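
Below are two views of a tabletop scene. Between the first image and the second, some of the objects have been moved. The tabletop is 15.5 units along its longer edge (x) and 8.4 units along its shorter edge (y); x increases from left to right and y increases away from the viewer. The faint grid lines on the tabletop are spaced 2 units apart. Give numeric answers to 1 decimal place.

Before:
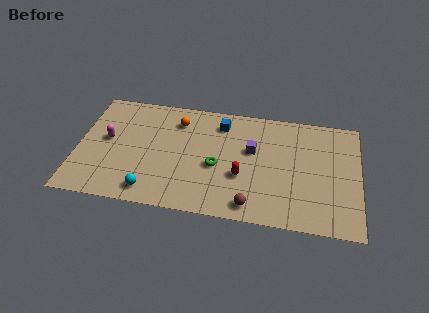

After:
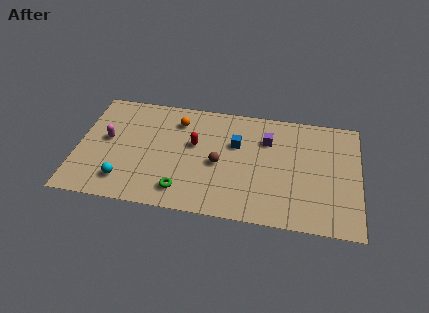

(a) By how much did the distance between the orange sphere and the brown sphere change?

-3.3

Before: roughly 7.0 units apart; after: 3.7. That's 3.3 units closer together.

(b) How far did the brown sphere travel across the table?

3.3

From (9.7, 1.1) to (7.8, 3.8), the brown sphere covered √(1.9² + 2.7²) ≈ 3.3 units.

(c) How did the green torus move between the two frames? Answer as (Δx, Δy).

(-1.8, -2.1)

The green torus started near (7.7, 3.6) and ended near (5.9, 1.5).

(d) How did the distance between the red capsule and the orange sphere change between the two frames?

-3.2

Before: roughly 5.1 units apart; after: 1.9. That's 3.2 units closer together.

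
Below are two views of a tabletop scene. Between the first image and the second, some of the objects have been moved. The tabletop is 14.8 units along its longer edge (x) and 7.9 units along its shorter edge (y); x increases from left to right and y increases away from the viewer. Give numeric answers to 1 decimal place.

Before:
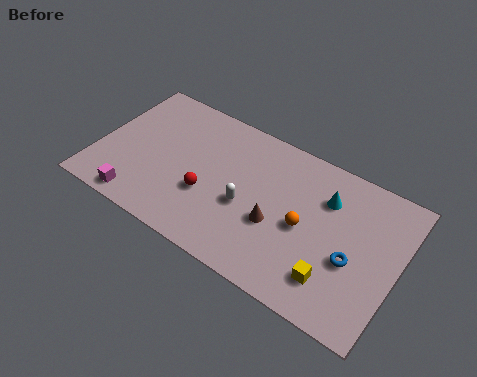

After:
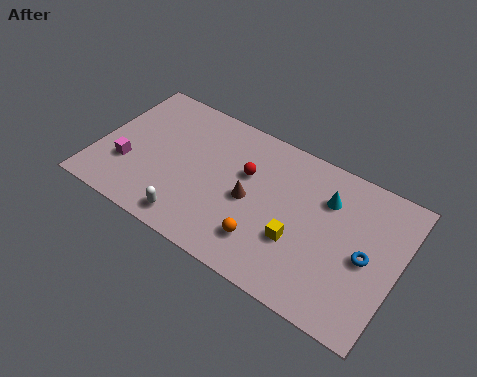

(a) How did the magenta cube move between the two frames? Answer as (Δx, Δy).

(-0.9, 1.7)

The magenta cube was at about (2.5, 0.9) and moved to about (1.6, 2.6).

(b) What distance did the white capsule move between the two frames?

3.3

From (7.5, 3.3) to (5.1, 1.1), the white capsule covered √(2.4² + 2.2²) ≈ 3.3 units.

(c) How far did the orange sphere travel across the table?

2.5

From (10.3, 3.7) to (8.6, 1.9), the orange sphere covered √(1.7² + 1.8²) ≈ 2.5 units.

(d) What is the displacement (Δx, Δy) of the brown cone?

(-1.4, 0.6)

From the two frames, the brown cone sits at roughly (9.0, 3.1) before and (7.6, 3.7) after.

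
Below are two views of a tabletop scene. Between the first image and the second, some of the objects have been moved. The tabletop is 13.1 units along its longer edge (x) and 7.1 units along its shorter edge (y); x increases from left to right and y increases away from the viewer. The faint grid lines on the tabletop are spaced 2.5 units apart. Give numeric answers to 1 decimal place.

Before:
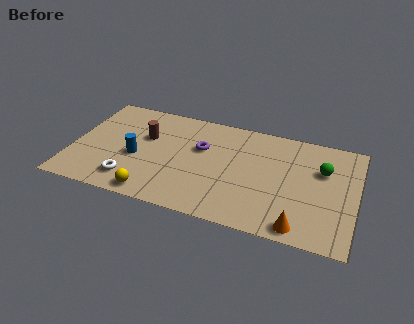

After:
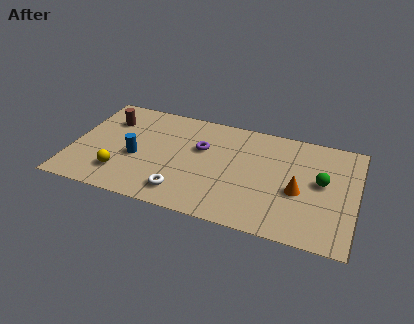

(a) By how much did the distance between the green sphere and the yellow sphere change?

+0.9

Before: roughly 8.5 units apart; after: 9.4. That's 0.9 units further apart.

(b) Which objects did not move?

the blue cylinder and the purple torus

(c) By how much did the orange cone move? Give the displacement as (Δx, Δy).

(-0.2, 2.2)

From the two frames, the orange cone sits at roughly (10.7, 0.8) before and (10.5, 3.0) after.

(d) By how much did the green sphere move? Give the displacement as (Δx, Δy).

(0.0, -0.8)

The green sphere was at about (11.5, 4.7) and moved to about (11.5, 3.9).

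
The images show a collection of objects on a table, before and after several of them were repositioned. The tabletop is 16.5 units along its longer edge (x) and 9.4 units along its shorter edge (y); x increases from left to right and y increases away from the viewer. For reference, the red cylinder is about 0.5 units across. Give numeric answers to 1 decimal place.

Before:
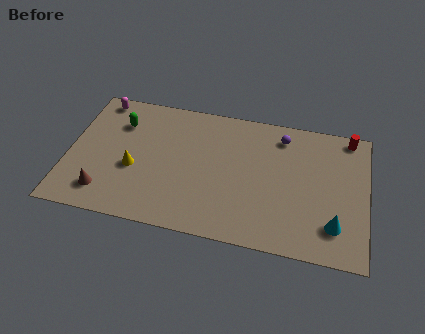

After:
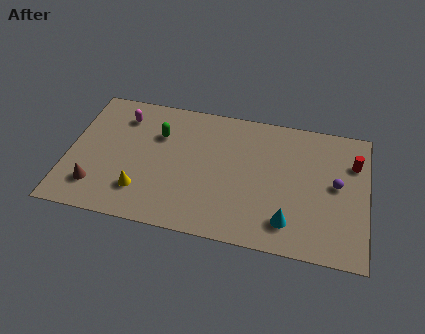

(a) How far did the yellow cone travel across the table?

1.6

The yellow cone moved from about (3.7, 3.8) to (4.2, 2.3), a distance of √(0.5² + 1.5²) ≈ 1.6.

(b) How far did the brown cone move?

0.6

From (2.2, 1.8) to (1.7, 2.1), the brown cone covered √(0.5² + 0.3²) ≈ 0.6 units.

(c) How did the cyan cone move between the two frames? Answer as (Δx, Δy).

(-2.5, -0.3)

The cyan cone started near (14.8, 2.2) and ended near (12.3, 1.9).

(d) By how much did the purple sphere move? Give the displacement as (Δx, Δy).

(3.1, -2.8)

The purple sphere started near (11.7, 7.8) and ended near (14.8, 5.0).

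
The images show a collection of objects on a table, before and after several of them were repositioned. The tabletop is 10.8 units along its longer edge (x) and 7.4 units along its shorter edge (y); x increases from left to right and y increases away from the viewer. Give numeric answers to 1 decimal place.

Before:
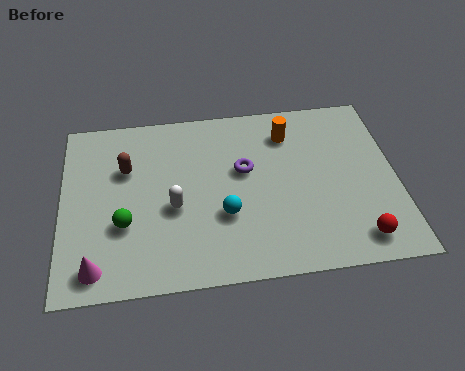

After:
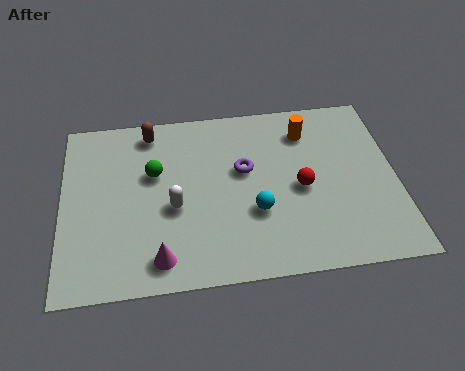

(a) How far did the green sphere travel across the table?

2.2

From (2.0, 2.6) to (3.0, 4.6), the green sphere covered √(1.0² + 2.0²) ≈ 2.2 units.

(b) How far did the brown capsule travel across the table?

1.7

The brown capsule was near (2.1, 4.9) before and (2.9, 6.4) after, so it travelled √(0.8² + 1.5²) ≈ 1.7 units.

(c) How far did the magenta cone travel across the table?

2.0

The magenta cone moved from about (1.1, 1.0) to (3.1, 1.1), a distance of √(2.0² + 0.1²) ≈ 2.0.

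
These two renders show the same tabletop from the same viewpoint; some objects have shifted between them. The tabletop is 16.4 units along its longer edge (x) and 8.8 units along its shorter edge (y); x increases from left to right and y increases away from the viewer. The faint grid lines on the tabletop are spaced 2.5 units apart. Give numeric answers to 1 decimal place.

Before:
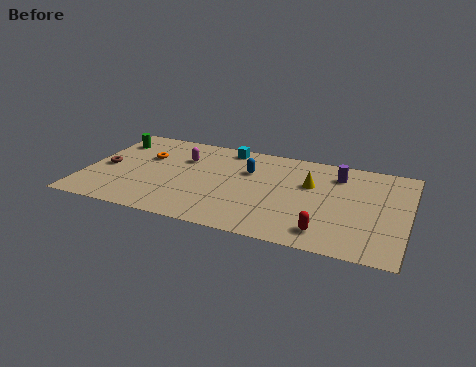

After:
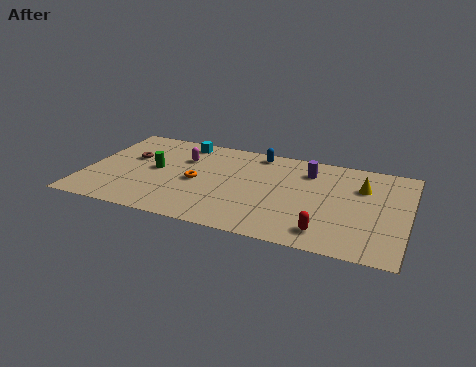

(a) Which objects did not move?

the red capsule and the magenta capsule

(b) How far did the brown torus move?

1.7

The brown torus was near (1.0, 4.1) before and (2.1, 5.4) after, so it travelled √(1.1² + 1.3²) ≈ 1.7 units.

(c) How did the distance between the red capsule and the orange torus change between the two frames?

-3.2

The distance was about 10.5 in the first image and 7.3 in the second, so they moved 3.2 units closer together.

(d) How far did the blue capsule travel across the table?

1.9

The blue capsule moved from about (8.2, 5.9) to (8.5, 7.8), a distance of √(0.3² + 1.9²) ≈ 1.9.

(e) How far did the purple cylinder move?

1.5

From (12.7, 6.9) to (11.2, 6.8), the purple cylinder covered √(1.5² + 0.1²) ≈ 1.5 units.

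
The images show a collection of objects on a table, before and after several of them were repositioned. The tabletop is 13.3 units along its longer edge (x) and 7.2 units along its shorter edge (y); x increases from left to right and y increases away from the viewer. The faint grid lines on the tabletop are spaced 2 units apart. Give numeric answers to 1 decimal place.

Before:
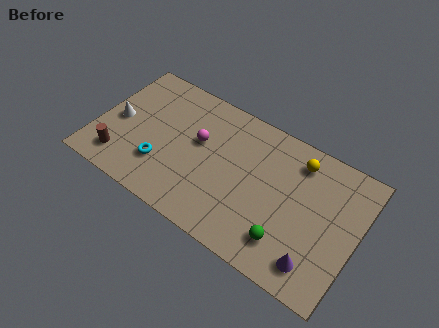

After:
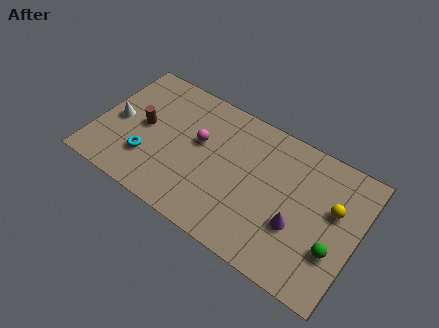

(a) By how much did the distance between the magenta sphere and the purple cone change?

-1.6

They were about 7.2 units apart before and 5.6 after — 1.6 units closer together.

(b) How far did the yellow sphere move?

2.5

The yellow sphere moved from about (10.0, 5.9) to (12.0, 4.4), a distance of √(2.0² + 1.5²) ≈ 2.5.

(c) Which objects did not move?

the magenta sphere and the white cone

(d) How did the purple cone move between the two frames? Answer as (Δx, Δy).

(-1.2, 1.3)

The purple cone started near (11.6, 1.3) and ended near (10.4, 2.6).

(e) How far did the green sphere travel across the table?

2.3

The green sphere was near (10.1, 1.6) before and (12.3, 2.4) after, so it travelled √(2.2² + 0.8²) ≈ 2.3 units.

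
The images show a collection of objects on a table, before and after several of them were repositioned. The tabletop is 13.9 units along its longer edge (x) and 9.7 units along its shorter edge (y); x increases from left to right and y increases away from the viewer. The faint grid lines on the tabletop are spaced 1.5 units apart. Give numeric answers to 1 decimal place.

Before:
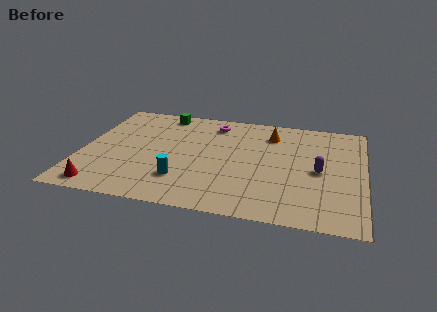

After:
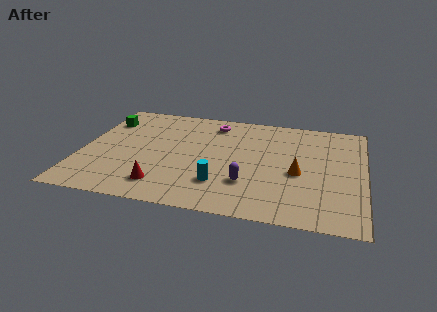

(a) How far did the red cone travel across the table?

3.0

The red cone moved from about (1.3, 1.1) to (4.2, 1.8), a distance of √(2.9² + 0.7²) ≈ 3.0.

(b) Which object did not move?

the magenta torus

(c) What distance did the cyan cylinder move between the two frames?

1.9

From (5.1, 2.5) to (7.0, 2.5), the cyan cylinder covered √(1.9² + 0.0²) ≈ 1.9 units.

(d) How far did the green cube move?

3.1

The green cube was near (3.7, 8.6) before and (0.9, 7.3) after, so it travelled √(2.8² + 1.3²) ≈ 3.1 units.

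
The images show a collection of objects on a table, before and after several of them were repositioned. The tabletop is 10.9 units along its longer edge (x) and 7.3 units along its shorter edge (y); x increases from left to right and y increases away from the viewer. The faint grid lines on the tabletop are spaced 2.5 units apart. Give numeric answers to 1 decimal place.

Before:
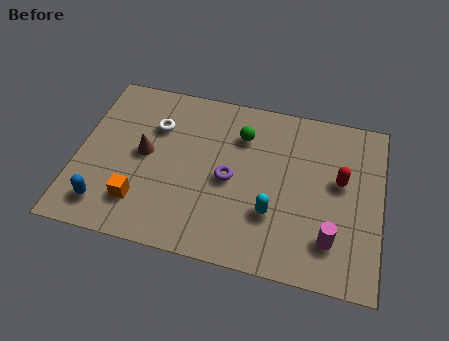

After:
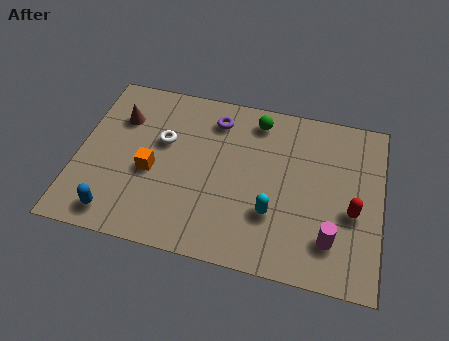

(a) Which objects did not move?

the cyan capsule and the magenta cylinder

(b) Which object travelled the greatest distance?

the purple torus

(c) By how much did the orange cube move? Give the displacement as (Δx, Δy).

(0.3, 1.4)

From the two frames, the orange cube sits at roughly (2.4, 1.7) before and (2.7, 3.1) after.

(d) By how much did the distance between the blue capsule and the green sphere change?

+0.8

They were about 6.2 units apart before and 7.0 after — 0.8 units further apart.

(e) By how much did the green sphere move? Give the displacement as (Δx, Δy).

(0.5, 0.8)

The green sphere was at about (5.8, 5.4) and moved to about (6.3, 6.2).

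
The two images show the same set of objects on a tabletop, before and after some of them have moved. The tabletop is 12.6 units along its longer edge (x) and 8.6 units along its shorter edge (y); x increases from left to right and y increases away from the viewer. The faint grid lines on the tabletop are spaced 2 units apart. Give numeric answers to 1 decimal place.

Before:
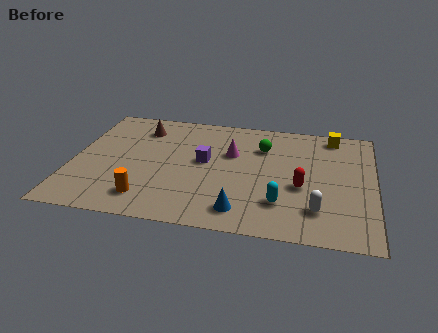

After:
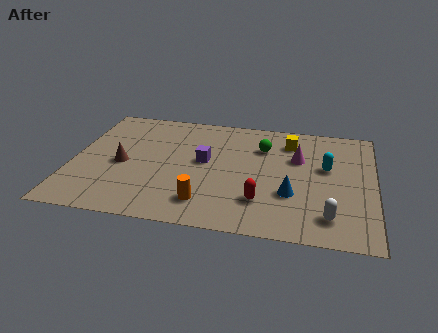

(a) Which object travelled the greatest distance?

the cyan capsule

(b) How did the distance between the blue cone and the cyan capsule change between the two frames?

+0.8

They were about 1.8 units apart before and 2.6 after — 0.8 units further apart.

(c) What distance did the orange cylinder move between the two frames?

2.4

The orange cylinder moved from about (3.3, 1.6) to (5.7, 1.7), a distance of √(2.4² + 0.1²) ≈ 2.4.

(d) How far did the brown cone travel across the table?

3.0

From (2.7, 6.8) to (2.1, 3.9), the brown cone covered √(0.6² + 2.9²) ≈ 3.0 units.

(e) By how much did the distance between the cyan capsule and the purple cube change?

+1.0

Before: roughly 4.1 units apart; after: 5.1. That's 1.0 units further apart.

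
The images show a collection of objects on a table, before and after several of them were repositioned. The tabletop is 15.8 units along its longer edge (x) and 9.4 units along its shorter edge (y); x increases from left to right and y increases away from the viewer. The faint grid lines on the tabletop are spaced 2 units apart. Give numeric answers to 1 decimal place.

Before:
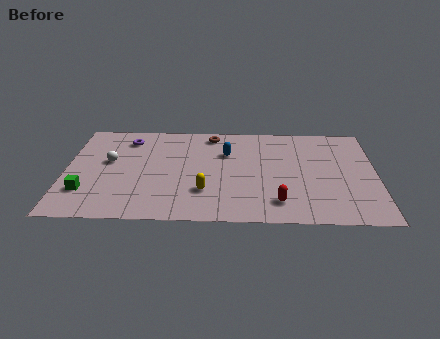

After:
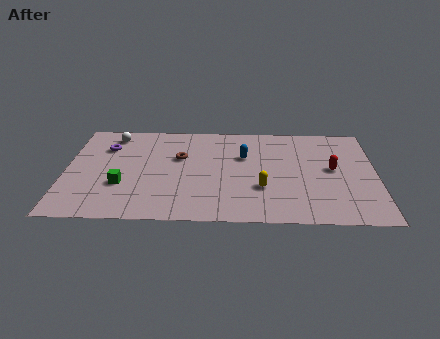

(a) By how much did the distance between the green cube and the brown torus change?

-4.5

They were about 8.5 units apart before and 4.0 after — 4.5 units closer together.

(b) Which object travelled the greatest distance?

the red capsule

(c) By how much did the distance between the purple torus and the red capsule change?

+2.1

Before: roughly 9.6 units apart; after: 11.7. That's 2.1 units further apart.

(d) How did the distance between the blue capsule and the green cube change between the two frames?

-1.3

They were about 8.1 units apart before and 6.8 after — 1.3 units closer together.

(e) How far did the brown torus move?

2.8

From (7.4, 8.2) to (5.8, 5.9), the brown torus covered √(1.6² + 2.3²) ≈ 2.8 units.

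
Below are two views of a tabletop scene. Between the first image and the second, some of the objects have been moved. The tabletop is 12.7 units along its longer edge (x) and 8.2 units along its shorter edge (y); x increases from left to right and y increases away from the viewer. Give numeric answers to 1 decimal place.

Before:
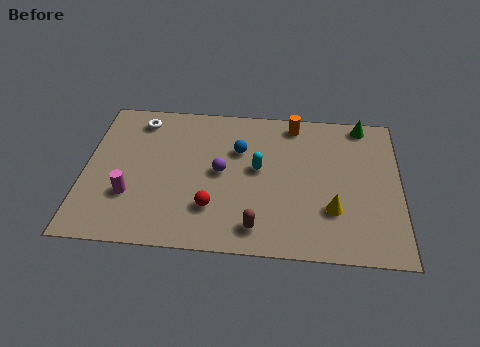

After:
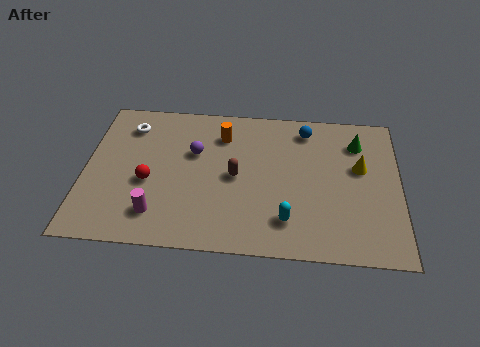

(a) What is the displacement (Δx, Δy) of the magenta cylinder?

(1.1, -0.9)

The magenta cylinder started near (1.9, 2.6) and ended near (3.0, 1.7).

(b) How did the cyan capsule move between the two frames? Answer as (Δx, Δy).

(1.2, -2.7)

From the two frames, the cyan capsule sits at roughly (7.0, 4.5) before and (8.2, 1.8) after.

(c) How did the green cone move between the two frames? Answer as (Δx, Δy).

(-0.2, -1.1)

From the two frames, the green cone sits at roughly (11.2, 7.4) before and (11.0, 6.3) after.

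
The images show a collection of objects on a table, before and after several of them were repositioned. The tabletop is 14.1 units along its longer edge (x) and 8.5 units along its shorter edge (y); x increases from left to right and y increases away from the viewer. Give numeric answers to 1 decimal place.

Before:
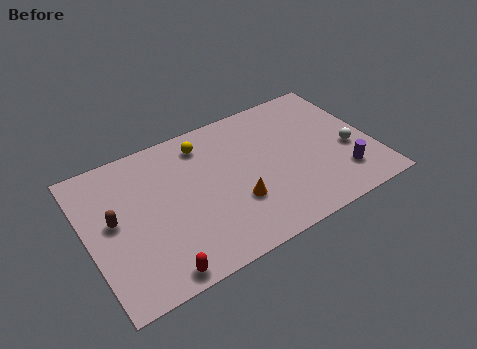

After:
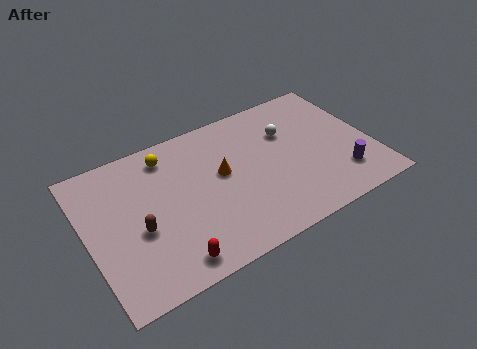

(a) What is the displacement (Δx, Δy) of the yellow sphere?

(-1.8, 0.1)

The yellow sphere started near (6.1, 7.0) and ended near (4.3, 7.1).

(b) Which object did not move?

the purple cylinder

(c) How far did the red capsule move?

0.8

From (2.9, 0.8) to (3.6, 1.1), the red capsule covered √(0.7² + 0.3²) ≈ 0.8 units.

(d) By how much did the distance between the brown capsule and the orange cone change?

-1.6

The distance was about 6.1 in the first image and 4.5 in the second, so they moved 1.6 units closer together.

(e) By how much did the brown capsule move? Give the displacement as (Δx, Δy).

(1.1, -1.1)

From the two frames, the brown capsule sits at roughly (1.3, 4.6) before and (2.4, 3.5) after.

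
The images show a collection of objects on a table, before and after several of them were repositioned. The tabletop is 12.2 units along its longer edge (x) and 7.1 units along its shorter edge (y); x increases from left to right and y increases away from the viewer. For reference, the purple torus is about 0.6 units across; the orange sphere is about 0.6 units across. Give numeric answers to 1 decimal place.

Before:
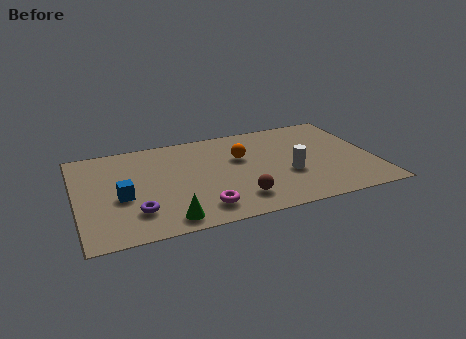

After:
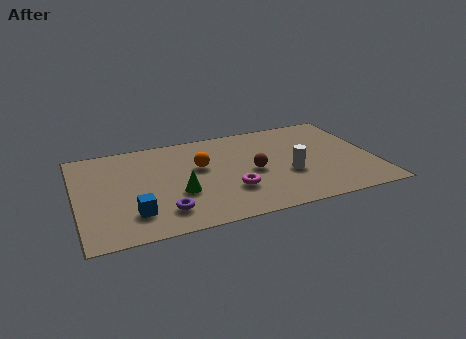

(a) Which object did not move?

the white cylinder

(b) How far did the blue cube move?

1.4

The blue cube was near (1.8, 3.0) before and (2.2, 1.7) after, so it travelled √(0.4² + 1.3²) ≈ 1.4 units.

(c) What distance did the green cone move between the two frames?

1.8

From (3.5, 0.9) to (4.1, 2.6), the green cone covered √(0.6² + 1.7²) ≈ 1.8 units.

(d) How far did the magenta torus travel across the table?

1.6

From (4.9, 1.3) to (6.2, 2.2), the magenta torus covered √(1.3² + 0.9²) ≈ 1.6 units.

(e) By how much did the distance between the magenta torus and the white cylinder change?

-1.5

They were about 4.0 units apart before and 2.5 after — 1.5 units closer together.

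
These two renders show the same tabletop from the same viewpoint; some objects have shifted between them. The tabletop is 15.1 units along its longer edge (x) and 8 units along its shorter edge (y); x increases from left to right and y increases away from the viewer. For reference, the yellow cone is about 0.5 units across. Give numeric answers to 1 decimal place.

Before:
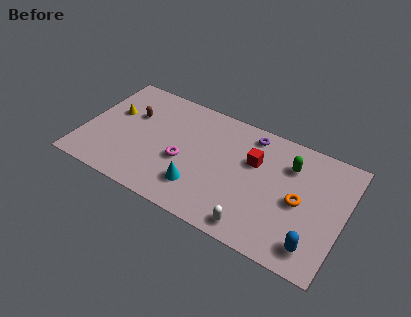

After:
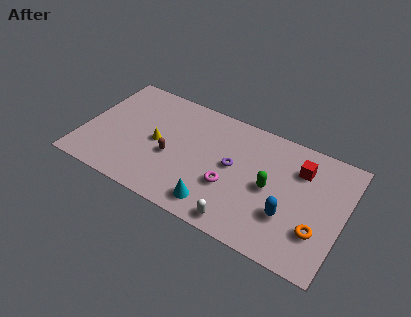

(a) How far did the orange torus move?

1.8

The orange torus moved from about (12.6, 3.8) to (13.8, 2.4), a distance of √(1.2² + 1.4²) ≈ 1.8.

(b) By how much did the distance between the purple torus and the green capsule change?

-0.4

Before: roughly 2.6 units apart; after: 2.2. That's 0.4 units closer together.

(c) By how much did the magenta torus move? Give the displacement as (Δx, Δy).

(2.8, -0.4)

The magenta torus was at about (5.9, 3.3) and moved to about (8.7, 2.9).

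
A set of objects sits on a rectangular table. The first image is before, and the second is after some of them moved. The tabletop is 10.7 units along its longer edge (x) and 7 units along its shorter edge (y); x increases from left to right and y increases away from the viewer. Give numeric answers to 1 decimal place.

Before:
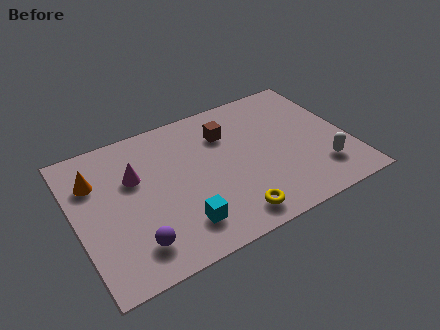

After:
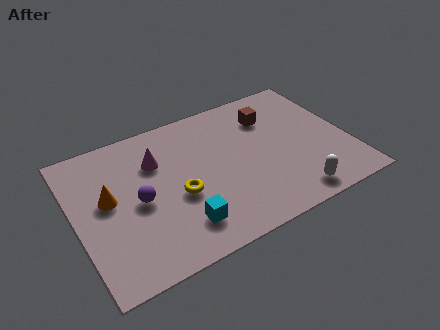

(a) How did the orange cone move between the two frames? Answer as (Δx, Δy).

(0.4, -1.1)

From the two frames, the orange cone sits at roughly (0.9, 5.0) before and (1.3, 3.9) after.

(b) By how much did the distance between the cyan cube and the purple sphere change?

+0.5

Before: roughly 1.8 units apart; after: 2.3. That's 0.5 units further apart.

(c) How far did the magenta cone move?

1.0

The magenta cone moved from about (2.4, 4.5) to (3.3, 4.9), a distance of √(0.9² + 0.4²) ≈ 1.0.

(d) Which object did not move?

the cyan cube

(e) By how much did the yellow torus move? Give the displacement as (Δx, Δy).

(-1.8, 1.9)

The yellow torus started near (5.7, 1.0) and ended near (3.9, 2.9).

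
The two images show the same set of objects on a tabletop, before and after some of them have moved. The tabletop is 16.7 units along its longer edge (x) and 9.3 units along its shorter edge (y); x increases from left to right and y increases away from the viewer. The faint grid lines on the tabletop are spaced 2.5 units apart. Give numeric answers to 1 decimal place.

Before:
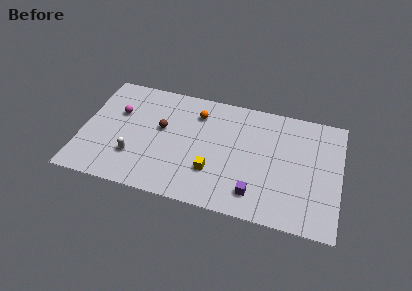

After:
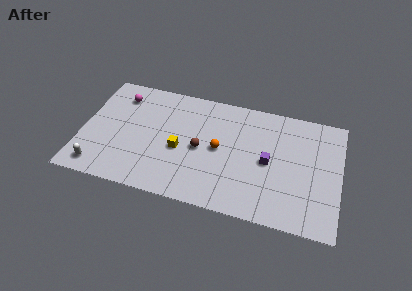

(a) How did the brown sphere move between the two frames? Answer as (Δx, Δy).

(2.6, -1.0)

The brown sphere started near (5.1, 5.4) and ended near (7.7, 4.4).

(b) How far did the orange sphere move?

3.0

From (7.3, 7.2) to (8.9, 4.7), the orange sphere covered √(1.6² + 2.5²) ≈ 3.0 units.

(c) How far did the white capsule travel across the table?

2.6

The white capsule was near (3.5, 2.7) before and (1.3, 1.3) after, so it travelled √(2.2² + 1.4²) ≈ 2.6 units.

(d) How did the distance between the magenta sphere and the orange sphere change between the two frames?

+2.0

They were about 5.2 units apart before and 7.2 after — 2.0 units further apart.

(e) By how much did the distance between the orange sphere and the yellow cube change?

-2.0

The distance was about 4.6 in the first image and 2.6 in the second, so they moved 2.0 units closer together.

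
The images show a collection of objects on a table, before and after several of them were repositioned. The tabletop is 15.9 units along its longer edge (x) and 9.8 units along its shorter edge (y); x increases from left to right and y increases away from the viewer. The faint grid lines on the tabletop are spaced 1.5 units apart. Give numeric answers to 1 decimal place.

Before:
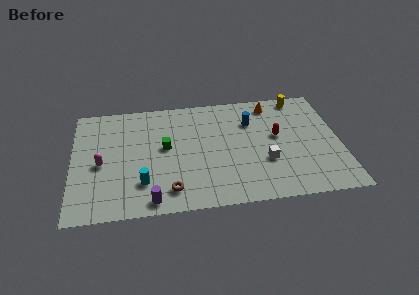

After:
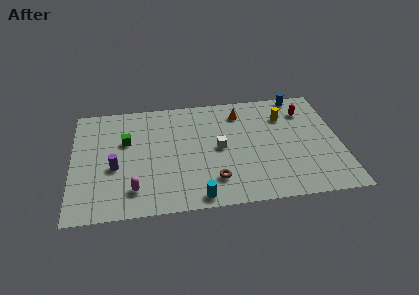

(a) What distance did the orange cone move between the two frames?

2.0

The orange cone was near (12.0, 8.4) before and (10.1, 7.9) after, so it travelled √(1.9² + 0.5²) ≈ 2.0 units.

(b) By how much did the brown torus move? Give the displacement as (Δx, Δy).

(2.6, 0.5)

The brown torus was at about (5.7, 1.7) and moved to about (8.3, 2.2).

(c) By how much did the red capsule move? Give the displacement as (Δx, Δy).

(1.8, 2.0)

The red capsule started near (12.2, 5.5) and ended near (14.0, 7.5).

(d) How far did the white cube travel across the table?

3.1

The white cube moved from about (11.4, 3.4) to (8.7, 4.9), a distance of √(2.7² + 1.5²) ≈ 3.1.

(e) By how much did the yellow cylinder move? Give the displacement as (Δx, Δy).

(-1.0, -1.6)

The yellow cylinder started near (13.7, 8.8) and ended near (12.7, 7.2).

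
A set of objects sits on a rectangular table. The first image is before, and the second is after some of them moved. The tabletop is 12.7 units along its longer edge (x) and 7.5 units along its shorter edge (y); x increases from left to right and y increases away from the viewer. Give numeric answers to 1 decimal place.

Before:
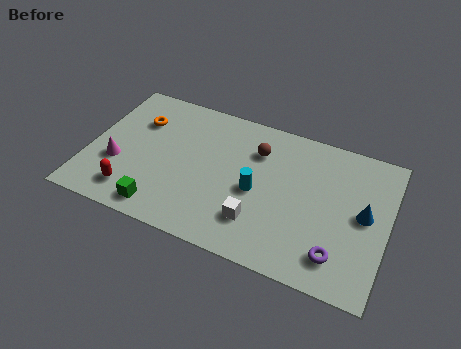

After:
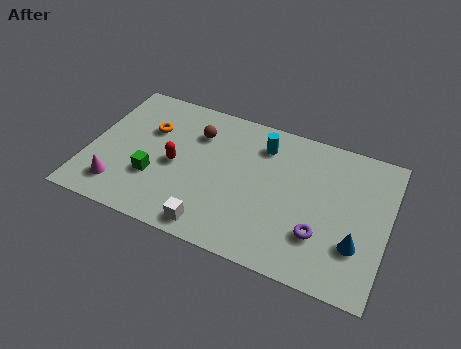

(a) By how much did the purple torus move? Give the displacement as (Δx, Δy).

(-0.8, 0.7)

The purple torus was at about (10.8, 1.5) and moved to about (10.0, 2.2).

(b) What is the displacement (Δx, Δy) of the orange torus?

(0.5, -0.3)

The orange torus was at about (1.9, 5.3) and moved to about (2.4, 5.0).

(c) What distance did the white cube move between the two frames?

2.1

The white cube was near (7.4, 1.9) before and (5.6, 0.9) after, so it travelled √(1.8² + 1.0²) ≈ 2.1 units.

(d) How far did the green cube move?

1.6

The green cube moved from about (3.4, 1.0) to (2.9, 2.5), a distance of √(0.5² + 1.5²) ≈ 1.6.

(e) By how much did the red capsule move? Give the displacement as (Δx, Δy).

(1.6, 2.1)

The red capsule started near (2.1, 1.4) and ended near (3.7, 3.5).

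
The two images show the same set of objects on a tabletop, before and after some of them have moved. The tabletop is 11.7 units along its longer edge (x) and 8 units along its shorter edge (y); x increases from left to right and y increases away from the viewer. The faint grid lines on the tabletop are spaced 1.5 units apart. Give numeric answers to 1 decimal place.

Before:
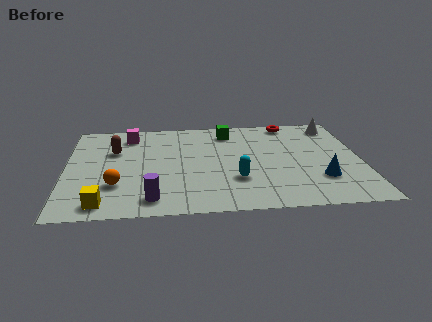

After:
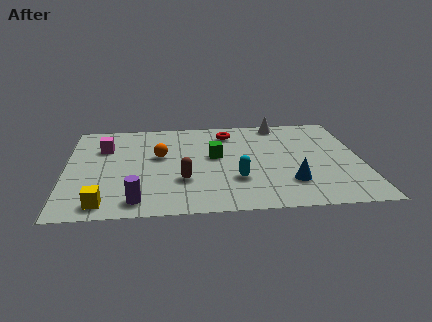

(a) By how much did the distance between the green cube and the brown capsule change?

-2.5

Before: roughly 4.8 units apart; after: 2.3. That's 2.5 units closer together.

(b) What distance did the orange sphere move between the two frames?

2.9

From (2.0, 2.4) to (3.7, 4.7), the orange sphere covered √(1.7² + 2.3²) ≈ 2.9 units.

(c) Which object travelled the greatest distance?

the brown capsule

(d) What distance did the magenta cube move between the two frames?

1.4

The magenta cube moved from about (2.5, 6.6) to (1.5, 5.6), a distance of √(1.0² + 1.0²) ≈ 1.4.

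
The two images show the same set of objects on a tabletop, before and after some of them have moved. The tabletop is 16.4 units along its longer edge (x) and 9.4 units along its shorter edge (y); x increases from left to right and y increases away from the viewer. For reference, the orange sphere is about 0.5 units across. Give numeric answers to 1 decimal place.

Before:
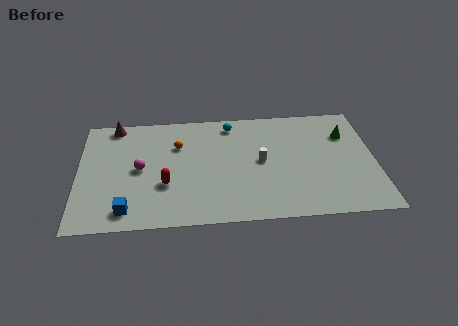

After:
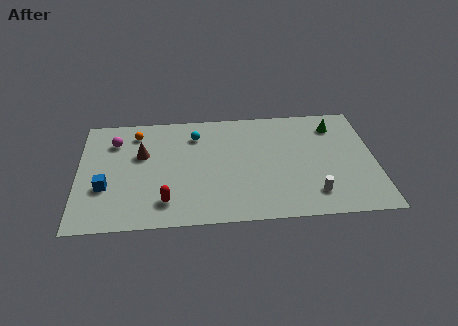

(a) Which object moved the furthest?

the white cylinder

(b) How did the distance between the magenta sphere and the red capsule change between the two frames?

+3.9

The distance was about 2.0 in the first image and 5.9 in the second, so they moved 3.9 units further apart.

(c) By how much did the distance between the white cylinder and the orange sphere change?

+6.4

The distance was about 4.9 in the first image and 11.3 in the second, so they moved 6.4 units further apart.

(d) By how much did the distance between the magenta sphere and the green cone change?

+0.6

Before: roughly 11.7 units apart; after: 12.3. That's 0.6 units further apart.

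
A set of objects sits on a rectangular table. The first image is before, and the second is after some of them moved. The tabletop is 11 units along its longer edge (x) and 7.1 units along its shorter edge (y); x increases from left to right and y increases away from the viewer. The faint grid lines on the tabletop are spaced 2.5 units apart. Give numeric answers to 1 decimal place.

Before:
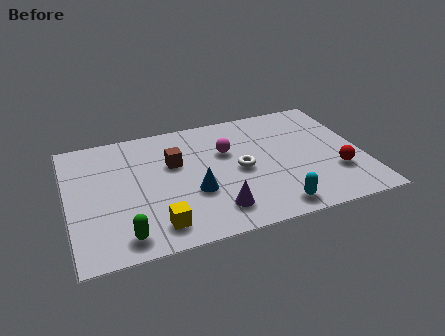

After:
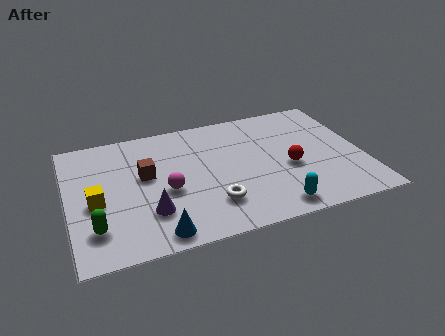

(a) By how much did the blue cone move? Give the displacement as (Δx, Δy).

(-1.5, -1.8)

The blue cone started near (4.6, 2.6) and ended near (3.1, 0.8).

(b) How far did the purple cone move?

2.5

The purple cone moved from about (5.3, 1.4) to (2.9, 2.0), a distance of √(2.4² + 0.6²) ≈ 2.5.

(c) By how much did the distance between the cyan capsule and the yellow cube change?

+2.5

They were about 4.3 units apart before and 6.8 after — 2.5 units further apart.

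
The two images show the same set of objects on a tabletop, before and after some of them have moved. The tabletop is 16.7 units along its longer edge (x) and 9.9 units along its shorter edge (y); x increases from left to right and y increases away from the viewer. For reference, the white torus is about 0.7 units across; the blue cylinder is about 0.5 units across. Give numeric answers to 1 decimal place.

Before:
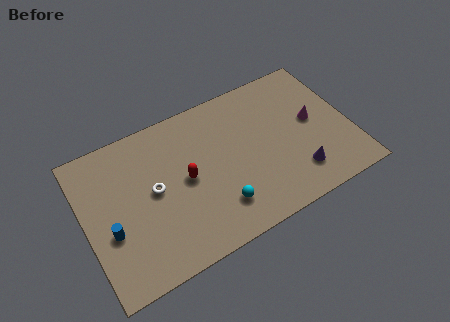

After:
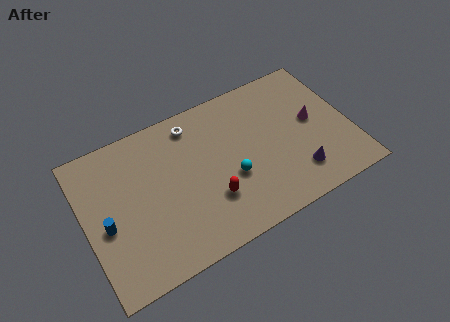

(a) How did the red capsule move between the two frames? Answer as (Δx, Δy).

(1.3, -2.0)

The red capsule was at about (6.3, 5.0) and moved to about (7.6, 3.0).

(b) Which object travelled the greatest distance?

the white torus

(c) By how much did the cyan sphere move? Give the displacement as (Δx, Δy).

(1.0, 1.5)

The cyan sphere was at about (8.0, 2.3) and moved to about (9.0, 3.8).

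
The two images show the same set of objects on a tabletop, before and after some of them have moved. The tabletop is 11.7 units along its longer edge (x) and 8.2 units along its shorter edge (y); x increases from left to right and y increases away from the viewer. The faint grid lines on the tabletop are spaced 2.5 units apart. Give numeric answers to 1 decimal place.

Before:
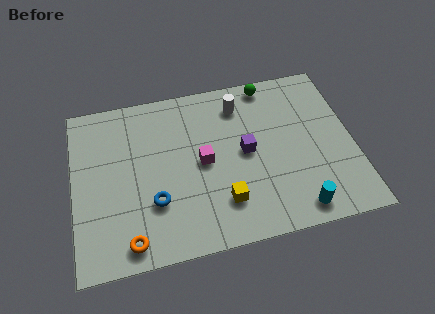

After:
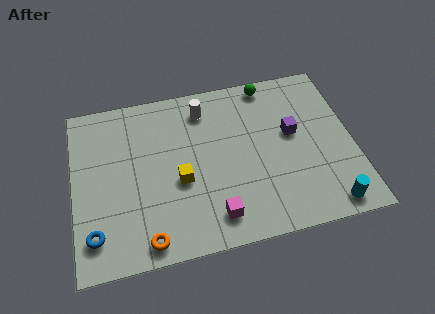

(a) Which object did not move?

the green sphere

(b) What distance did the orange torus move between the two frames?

0.7

The orange torus moved from about (2.2, 1.0) to (2.9, 0.9), a distance of √(0.7² + 0.1²) ≈ 0.7.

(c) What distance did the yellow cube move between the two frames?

2.2

From (6.1, 2.0) to (4.4, 3.4), the yellow cube covered √(1.7² + 1.4²) ≈ 2.2 units.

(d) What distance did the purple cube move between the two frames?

2.1

The purple cube moved from about (7.2, 4.2) to (9.2, 4.7), a distance of √(2.0² + 0.5²) ≈ 2.1.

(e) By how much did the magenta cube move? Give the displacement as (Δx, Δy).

(0.3, -2.7)

The magenta cube started near (5.4, 4.1) and ended near (5.7, 1.4).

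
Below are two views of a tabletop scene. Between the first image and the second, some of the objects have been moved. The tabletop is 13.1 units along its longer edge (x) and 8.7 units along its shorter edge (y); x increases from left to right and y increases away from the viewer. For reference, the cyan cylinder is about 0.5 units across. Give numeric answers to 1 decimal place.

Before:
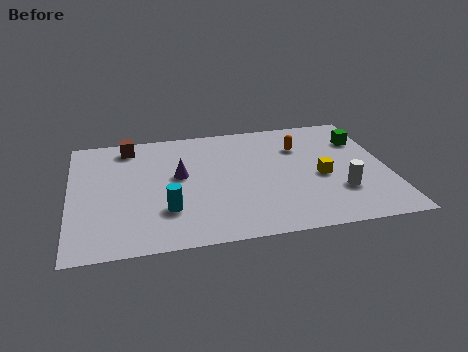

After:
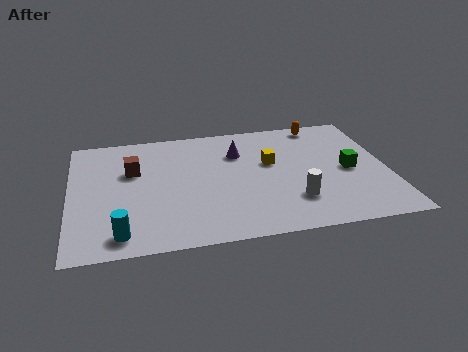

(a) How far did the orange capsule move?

1.9

The orange capsule was near (9.6, 6.2) before and (10.6, 7.8) after, so it travelled √(1.0² + 1.6²) ≈ 1.9 units.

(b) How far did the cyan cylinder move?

2.3

From (3.9, 2.5) to (2.0, 1.2), the cyan cylinder covered √(1.9² + 1.3²) ≈ 2.3 units.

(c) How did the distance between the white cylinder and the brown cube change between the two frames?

-2.5

Before: roughly 9.8 units apart; after: 7.3. That's 2.5 units closer together.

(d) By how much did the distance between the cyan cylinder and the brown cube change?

-0.8

The distance was about 5.2 in the first image and 4.4 in the second, so they moved 0.8 units closer together.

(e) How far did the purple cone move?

2.8

The purple cone was near (4.5, 4.9) before and (7.0, 6.2) after, so it travelled √(2.5² + 1.3²) ≈ 2.8 units.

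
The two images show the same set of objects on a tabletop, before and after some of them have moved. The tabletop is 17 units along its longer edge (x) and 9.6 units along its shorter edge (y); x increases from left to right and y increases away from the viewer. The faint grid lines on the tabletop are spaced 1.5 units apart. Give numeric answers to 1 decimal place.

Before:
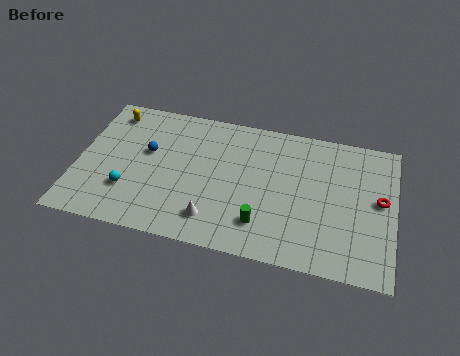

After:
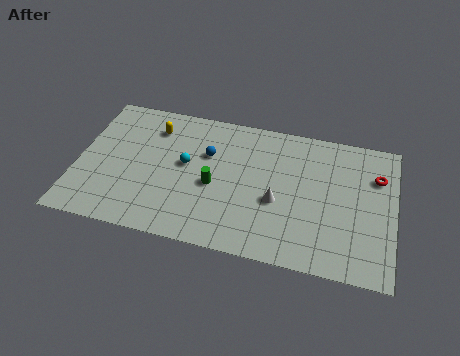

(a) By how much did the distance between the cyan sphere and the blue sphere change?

-1.5

The distance was about 3.0 in the first image and 1.5 in the second, so they moved 1.5 units closer together.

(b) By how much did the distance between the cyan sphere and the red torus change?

-3.2

Before: roughly 13.5 units apart; after: 10.3. That's 3.2 units closer together.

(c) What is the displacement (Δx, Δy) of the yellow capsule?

(2.4, -0.6)

The yellow capsule started near (1.5, 8.1) and ended near (3.9, 7.5).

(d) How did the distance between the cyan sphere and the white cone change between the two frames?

+0.5

Before: roughly 4.7 units apart; after: 5.2. That's 0.5 units further apart.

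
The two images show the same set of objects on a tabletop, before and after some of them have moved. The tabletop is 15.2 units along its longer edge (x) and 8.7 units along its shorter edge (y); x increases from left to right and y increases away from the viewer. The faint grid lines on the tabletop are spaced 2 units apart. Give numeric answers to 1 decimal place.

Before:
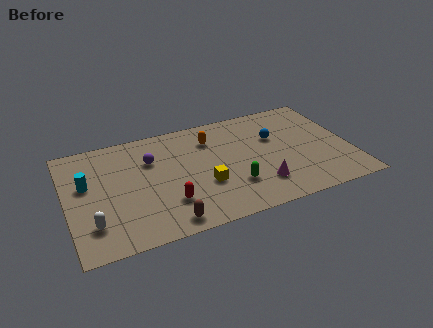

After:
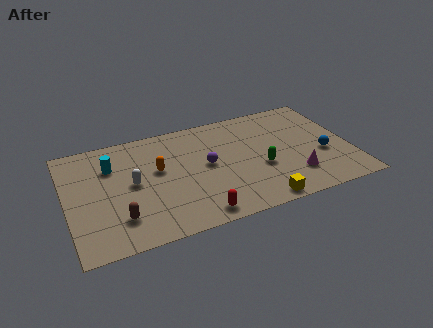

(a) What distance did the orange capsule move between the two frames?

3.4

From (7.9, 6.6) to (4.9, 5.1), the orange capsule covered √(3.0² + 1.5²) ≈ 3.4 units.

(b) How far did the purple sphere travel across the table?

3.2

The purple sphere moved from about (4.6, 6.0) to (7.5, 4.6), a distance of √(2.9² + 1.4²) ≈ 3.2.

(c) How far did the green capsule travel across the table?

1.8

The green capsule moved from about (8.7, 2.5) to (10.3, 3.4), a distance of √(1.6² + 0.9²) ≈ 1.8.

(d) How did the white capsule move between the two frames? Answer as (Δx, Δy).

(2.3, 2.4)

From the two frames, the white capsule sits at roughly (1.2, 2.1) before and (3.5, 4.5) after.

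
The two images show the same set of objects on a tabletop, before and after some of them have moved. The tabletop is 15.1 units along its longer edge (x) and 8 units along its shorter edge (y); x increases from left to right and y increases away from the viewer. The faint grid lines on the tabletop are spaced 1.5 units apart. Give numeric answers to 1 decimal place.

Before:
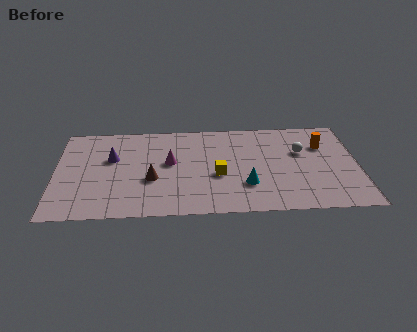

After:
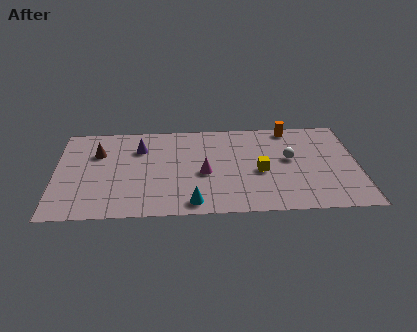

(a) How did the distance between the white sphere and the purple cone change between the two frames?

-1.9

Before: roughly 9.5 units apart; after: 7.6. That's 1.9 units closer together.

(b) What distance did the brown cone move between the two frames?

3.6

The brown cone was near (4.8, 3.1) before and (2.1, 5.5) after, so it travelled √(2.7² + 2.4²) ≈ 3.6 units.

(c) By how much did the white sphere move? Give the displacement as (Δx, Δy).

(-0.6, -0.6)

The white sphere started near (12.3, 5.1) and ended near (11.7, 4.5).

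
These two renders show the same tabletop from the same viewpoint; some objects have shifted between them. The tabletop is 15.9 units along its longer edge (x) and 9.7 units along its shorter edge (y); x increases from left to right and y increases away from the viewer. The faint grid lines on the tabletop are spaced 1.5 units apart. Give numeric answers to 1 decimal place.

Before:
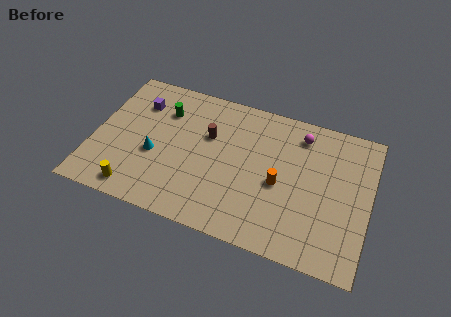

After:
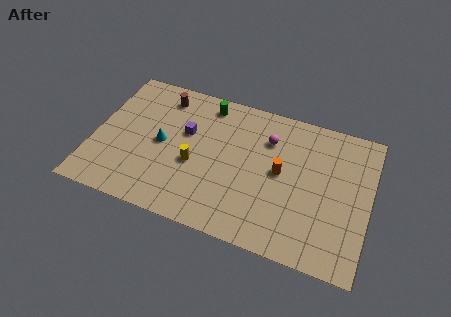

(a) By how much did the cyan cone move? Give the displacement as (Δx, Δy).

(0.3, 0.9)

The cyan cone was at about (3.6, 3.9) and moved to about (3.9, 4.8).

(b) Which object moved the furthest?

the yellow cylinder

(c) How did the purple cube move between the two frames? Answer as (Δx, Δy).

(2.9, -1.2)

The purple cube was at about (2.3, 7.2) and moved to about (5.2, 6.0).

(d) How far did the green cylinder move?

2.7

The green cylinder was near (3.8, 7.1) before and (6.2, 8.4) after, so it travelled √(2.4² + 1.3²) ≈ 2.7 units.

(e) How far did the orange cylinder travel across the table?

0.8

The orange cylinder was near (10.8, 4.3) before and (10.8, 5.1) after, so it travelled √(0.0² + 0.8²) ≈ 0.8 units.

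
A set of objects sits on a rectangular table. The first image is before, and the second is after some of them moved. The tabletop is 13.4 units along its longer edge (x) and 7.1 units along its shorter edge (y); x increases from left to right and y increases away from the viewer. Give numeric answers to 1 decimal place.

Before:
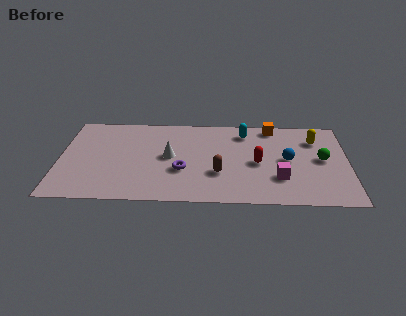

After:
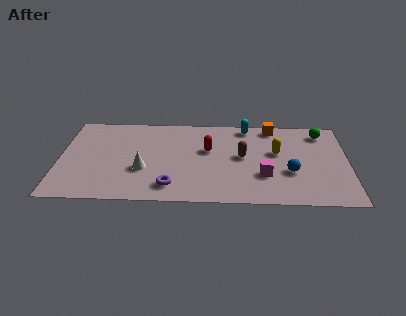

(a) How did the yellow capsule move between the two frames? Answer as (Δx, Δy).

(-1.8, -1.1)

The yellow capsule was at about (11.9, 5.3) and moved to about (10.1, 4.2).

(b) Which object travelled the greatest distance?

the red capsule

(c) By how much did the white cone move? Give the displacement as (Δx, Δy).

(-1.2, -1.1)

From the two frames, the white cone sits at roughly (5.1, 3.7) before and (3.9, 2.6) after.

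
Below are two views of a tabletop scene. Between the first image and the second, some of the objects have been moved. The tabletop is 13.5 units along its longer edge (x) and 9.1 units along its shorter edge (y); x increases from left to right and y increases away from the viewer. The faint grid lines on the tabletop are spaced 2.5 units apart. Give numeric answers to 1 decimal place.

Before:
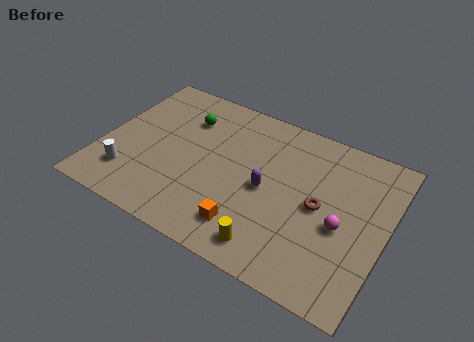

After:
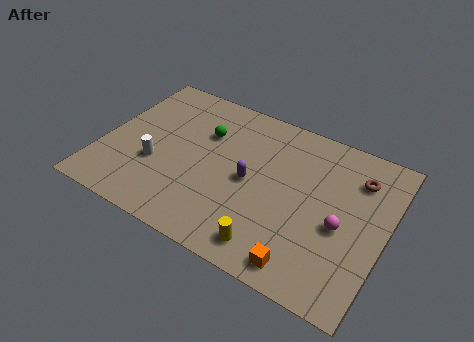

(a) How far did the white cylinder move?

1.6

The white cylinder moved from about (1.6, 2.1) to (2.7, 3.3), a distance of √(1.1² + 1.2²) ≈ 1.6.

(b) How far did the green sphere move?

1.1

From (3.6, 6.7) to (4.6, 6.2), the green sphere covered √(1.0² + 0.5²) ≈ 1.1 units.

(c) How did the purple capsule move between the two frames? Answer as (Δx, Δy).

(-0.8, 0.1)

From the two frames, the purple capsule sits at roughly (7.9, 4.3) before and (7.1, 4.4) after.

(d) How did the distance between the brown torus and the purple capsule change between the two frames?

+2.9

The distance was about 2.5 in the first image and 5.4 in the second, so they moved 2.9 units further apart.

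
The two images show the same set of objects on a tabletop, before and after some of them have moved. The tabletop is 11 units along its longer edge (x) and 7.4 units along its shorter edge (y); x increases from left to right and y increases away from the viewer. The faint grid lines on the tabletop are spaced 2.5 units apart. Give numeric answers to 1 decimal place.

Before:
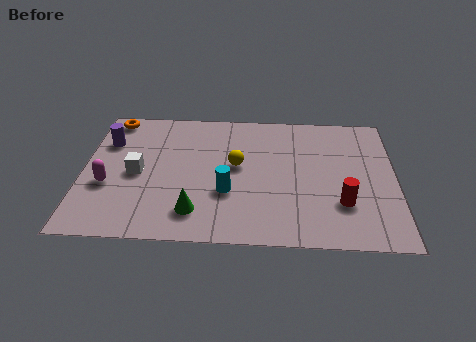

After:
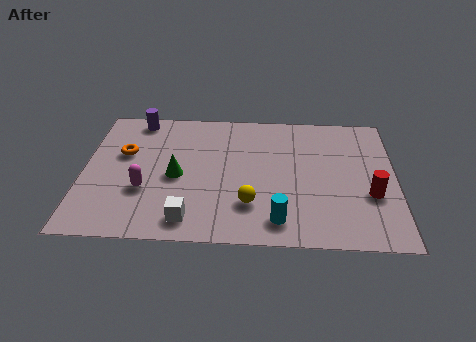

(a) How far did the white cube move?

3.1

The white cube was near (1.9, 3.5) before and (3.8, 1.1) after, so it travelled √(1.9² + 2.4²) ≈ 3.1 units.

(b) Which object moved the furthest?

the white cube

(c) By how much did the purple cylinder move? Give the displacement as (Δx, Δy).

(1.0, 1.4)

The purple cylinder was at about (0.8, 5.2) and moved to about (1.8, 6.6).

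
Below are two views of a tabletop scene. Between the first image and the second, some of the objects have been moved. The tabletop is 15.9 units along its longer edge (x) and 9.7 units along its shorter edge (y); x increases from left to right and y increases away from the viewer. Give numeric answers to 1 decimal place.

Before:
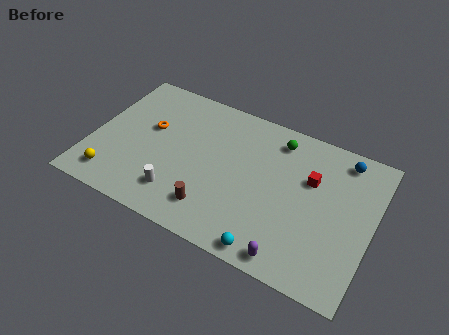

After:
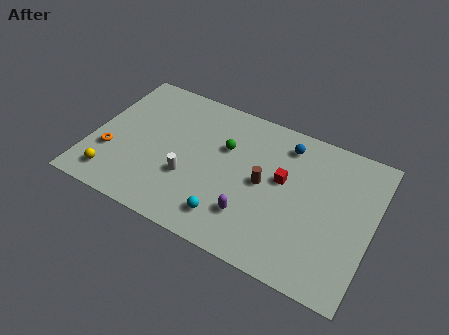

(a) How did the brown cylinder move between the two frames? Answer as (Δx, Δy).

(2.5, 2.9)

The brown cylinder was at about (7.3, 2.0) and moved to about (9.8, 4.9).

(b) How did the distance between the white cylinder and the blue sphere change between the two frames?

-3.9

The distance was about 10.7 in the first image and 6.8 in the second, so they moved 3.9 units closer together.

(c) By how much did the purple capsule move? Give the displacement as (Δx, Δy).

(-2.5, 1.5)

The purple capsule was at about (11.9, 1.0) and moved to about (9.4, 2.5).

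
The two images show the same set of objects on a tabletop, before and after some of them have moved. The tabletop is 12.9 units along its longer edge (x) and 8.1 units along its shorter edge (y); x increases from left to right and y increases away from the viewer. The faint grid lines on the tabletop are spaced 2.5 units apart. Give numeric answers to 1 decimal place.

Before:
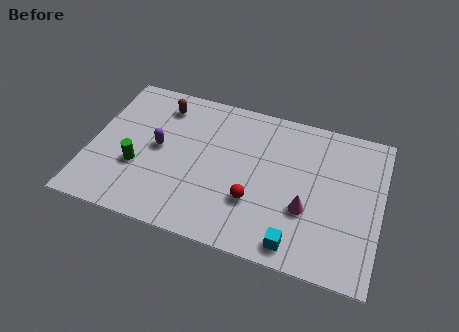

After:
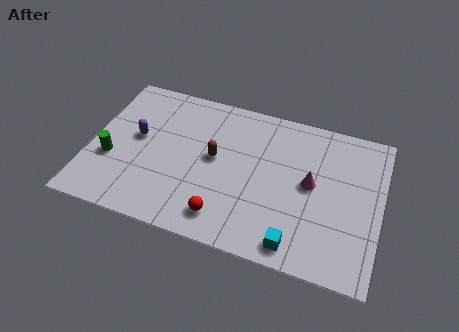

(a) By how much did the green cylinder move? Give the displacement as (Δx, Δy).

(-1.2, 0.1)

The green cylinder started near (2.2, 2.9) and ended near (1.0, 3.0).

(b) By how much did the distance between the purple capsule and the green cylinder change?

+0.3

The distance was about 1.5 in the first image and 1.8 in the second, so they moved 0.3 units further apart.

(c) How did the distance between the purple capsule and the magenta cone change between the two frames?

+1.0

The distance was about 6.8 in the first image and 7.8 in the second, so they moved 1.0 units further apart.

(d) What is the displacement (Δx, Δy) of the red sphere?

(-1.2, -1.2)

The red sphere was at about (7.4, 2.6) and moved to about (6.2, 1.4).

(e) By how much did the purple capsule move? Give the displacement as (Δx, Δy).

(-1.0, 0.3)

From the two frames, the purple capsule sits at roughly (3.0, 4.2) before and (2.0, 4.5) after.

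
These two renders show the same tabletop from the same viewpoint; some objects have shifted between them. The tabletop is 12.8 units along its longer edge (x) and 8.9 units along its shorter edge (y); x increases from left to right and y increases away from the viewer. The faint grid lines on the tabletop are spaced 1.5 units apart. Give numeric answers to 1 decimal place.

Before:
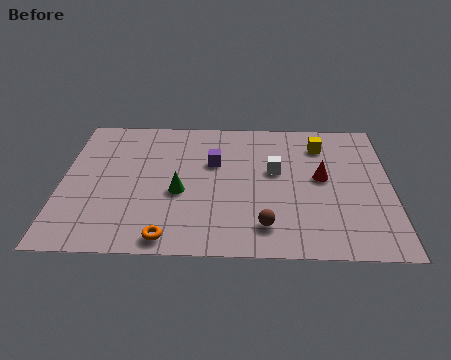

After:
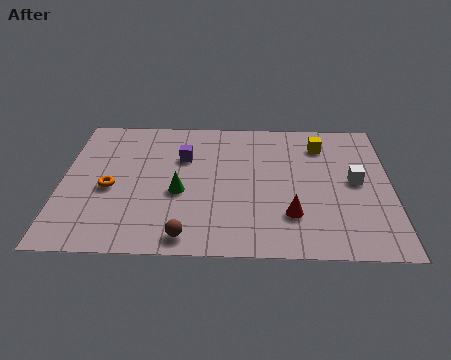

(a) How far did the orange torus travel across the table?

3.8

From (4.2, 0.9) to (1.9, 3.9), the orange torus covered √(2.3² + 3.0²) ≈ 3.8 units.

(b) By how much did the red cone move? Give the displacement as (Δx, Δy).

(-1.2, -2.4)

From the two frames, the red cone sits at roughly (10.1, 4.8) before and (8.9, 2.4) after.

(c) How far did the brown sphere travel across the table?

3.1

The brown sphere moved from about (7.9, 1.7) to (4.9, 1.0), a distance of √(3.0² + 0.7²) ≈ 3.1.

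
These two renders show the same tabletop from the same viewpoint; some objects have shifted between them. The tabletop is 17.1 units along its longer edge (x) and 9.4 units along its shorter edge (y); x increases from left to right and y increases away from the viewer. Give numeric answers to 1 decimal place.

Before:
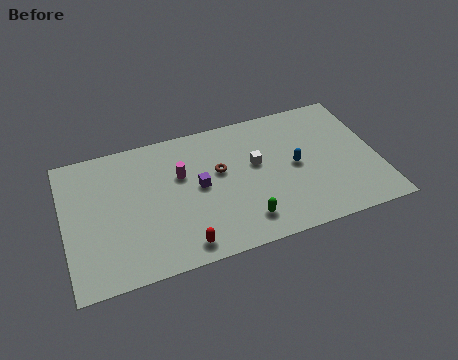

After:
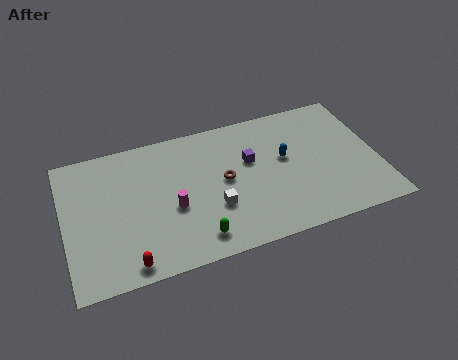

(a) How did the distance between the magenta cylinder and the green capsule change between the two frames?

-2.6

The distance was about 5.2 in the first image and 2.6 in the second, so they moved 2.6 units closer together.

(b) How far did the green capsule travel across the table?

2.6

The green capsule was near (9.5, 1.8) before and (6.9, 1.5) after, so it travelled √(2.6² + 0.3²) ≈ 2.6 units.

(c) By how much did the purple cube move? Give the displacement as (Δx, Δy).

(2.9, 0.9)

The purple cube was at about (7.3, 4.9) and moved to about (10.2, 5.8).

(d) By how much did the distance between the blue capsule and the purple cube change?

-3.4

Before: roughly 5.3 units apart; after: 1.9. That's 3.4 units closer together.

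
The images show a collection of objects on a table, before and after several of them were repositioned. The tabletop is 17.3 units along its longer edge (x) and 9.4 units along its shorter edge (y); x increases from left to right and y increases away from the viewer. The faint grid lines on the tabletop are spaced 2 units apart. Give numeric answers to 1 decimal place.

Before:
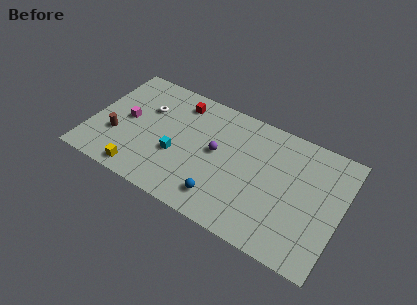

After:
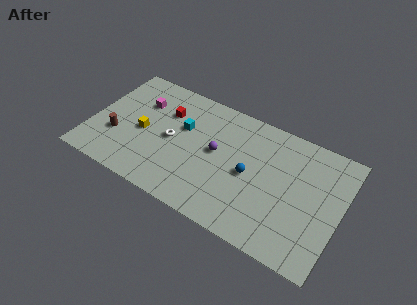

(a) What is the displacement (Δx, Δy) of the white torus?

(2.0, -1.7)

From the two frames, the white torus sits at roughly (3.6, 6.3) before and (5.6, 4.6) after.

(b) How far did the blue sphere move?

3.1

From (9.5, 1.8) to (11.1, 4.5), the blue sphere covered √(1.6² + 2.7²) ≈ 3.1 units.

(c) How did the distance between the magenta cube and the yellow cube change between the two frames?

-1.6

They were about 4.0 units apart before and 2.4 after — 1.6 units closer together.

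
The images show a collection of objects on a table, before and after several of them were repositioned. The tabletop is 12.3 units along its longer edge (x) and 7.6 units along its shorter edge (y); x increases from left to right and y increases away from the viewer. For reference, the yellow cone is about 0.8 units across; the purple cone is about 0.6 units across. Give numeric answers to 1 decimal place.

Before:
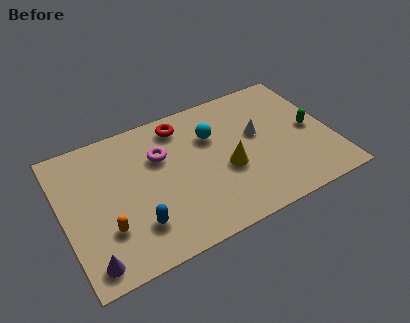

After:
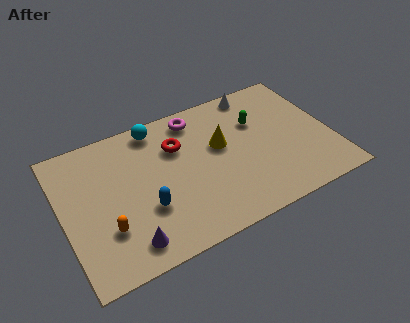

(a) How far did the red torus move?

1.1

From (5.7, 6.4) to (5.4, 5.3), the red torus covered √(0.3² + 1.1²) ≈ 1.1 units.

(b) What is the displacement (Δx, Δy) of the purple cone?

(1.7, 0.2)

The purple cone started near (0.9, 1.0) and ended near (2.6, 1.2).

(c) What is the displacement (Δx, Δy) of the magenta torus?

(1.8, 1.4)

The magenta torus was at about (4.6, 5.1) and moved to about (6.4, 6.5).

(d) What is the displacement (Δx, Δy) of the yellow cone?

(-0.1, 1.4)

From the two frames, the yellow cone sits at roughly (7.4, 3.1) before and (7.3, 4.5) after.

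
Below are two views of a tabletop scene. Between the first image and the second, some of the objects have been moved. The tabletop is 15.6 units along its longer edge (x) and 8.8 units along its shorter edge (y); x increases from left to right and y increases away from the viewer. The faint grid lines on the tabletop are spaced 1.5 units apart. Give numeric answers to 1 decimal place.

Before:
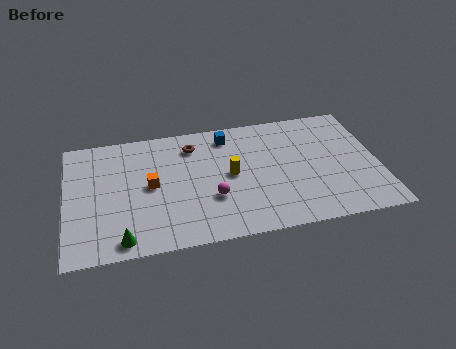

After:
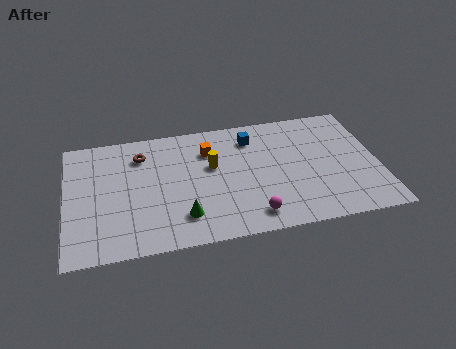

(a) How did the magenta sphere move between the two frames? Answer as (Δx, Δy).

(1.9, -1.6)

The magenta sphere was at about (7.2, 3.0) and moved to about (9.1, 1.4).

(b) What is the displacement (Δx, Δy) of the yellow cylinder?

(-0.9, 0.8)

The yellow cylinder was at about (8.2, 4.5) and moved to about (7.3, 5.3).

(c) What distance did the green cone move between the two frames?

3.2

The green cone was near (2.7, 1.0) before and (5.7, 2.0) after, so it travelled √(3.0² + 1.0²) ≈ 3.2 units.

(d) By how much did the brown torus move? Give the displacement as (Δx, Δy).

(-2.6, -0.2)

From the two frames, the brown torus sits at roughly (6.4, 7.0) before and (3.8, 6.8) after.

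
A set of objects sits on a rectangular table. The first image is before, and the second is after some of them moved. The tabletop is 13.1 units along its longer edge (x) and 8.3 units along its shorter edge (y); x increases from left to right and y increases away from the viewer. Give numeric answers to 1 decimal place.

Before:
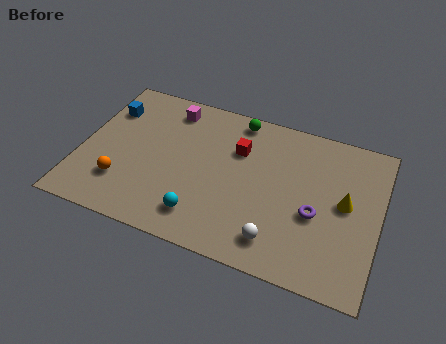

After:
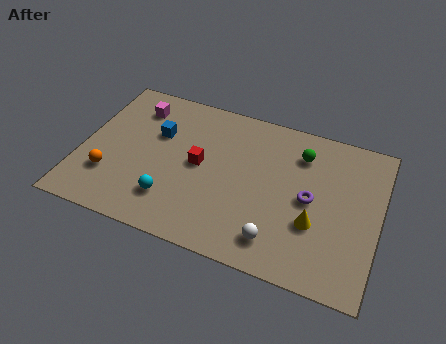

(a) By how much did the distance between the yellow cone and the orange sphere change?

-0.8

Before: roughly 9.8 units apart; after: 9.0. That's 0.8 units closer together.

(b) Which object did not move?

the white sphere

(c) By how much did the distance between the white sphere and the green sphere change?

-1.4

Before: roughly 6.3 units apart; after: 4.9. That's 1.4 units closer together.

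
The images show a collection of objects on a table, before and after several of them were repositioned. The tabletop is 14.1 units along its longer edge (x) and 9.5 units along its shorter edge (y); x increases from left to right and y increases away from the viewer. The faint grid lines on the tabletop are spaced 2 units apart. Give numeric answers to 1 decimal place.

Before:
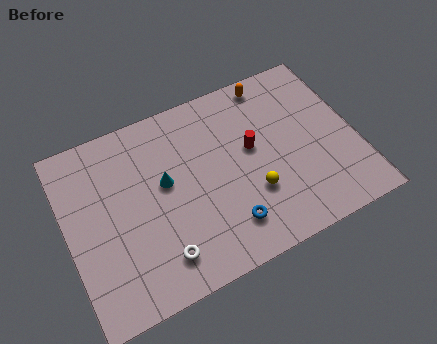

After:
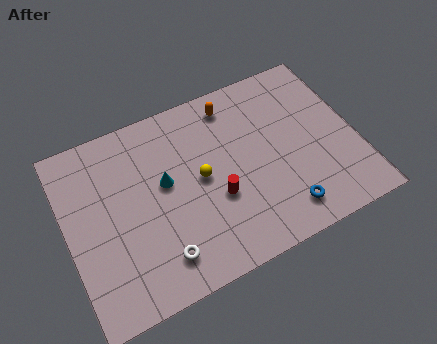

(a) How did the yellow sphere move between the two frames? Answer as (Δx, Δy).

(-2.3, 1.8)

The yellow sphere started near (8.8, 3.1) and ended near (6.5, 4.9).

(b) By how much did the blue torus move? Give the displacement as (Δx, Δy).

(2.7, -0.4)

The blue torus was at about (7.4, 2.0) and moved to about (10.1, 1.6).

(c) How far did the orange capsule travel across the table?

2.0

The orange capsule moved from about (10.5, 8.5) to (8.5, 8.1), a distance of √(2.0² + 0.4²) ≈ 2.0.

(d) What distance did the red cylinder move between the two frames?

2.7

The red cylinder moved from about (9.1, 5.4) to (7.1, 3.6), a distance of √(2.0² + 1.8²) ≈ 2.7.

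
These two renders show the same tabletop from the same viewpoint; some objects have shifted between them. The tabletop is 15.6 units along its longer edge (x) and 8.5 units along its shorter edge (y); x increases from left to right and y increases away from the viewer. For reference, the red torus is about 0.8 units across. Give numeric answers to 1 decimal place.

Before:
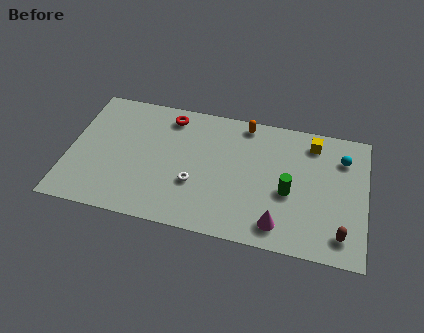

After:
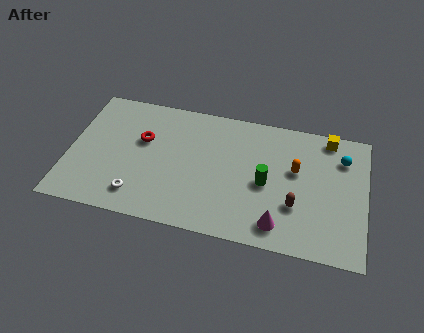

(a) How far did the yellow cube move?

0.9

From (12.7, 7.1) to (13.5, 7.6), the yellow cube covered √(0.8² + 0.5²) ≈ 0.9 units.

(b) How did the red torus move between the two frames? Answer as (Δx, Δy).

(-1.3, -1.9)

From the two frames, the red torus sits at roughly (5.1, 7.2) before and (3.8, 5.3) after.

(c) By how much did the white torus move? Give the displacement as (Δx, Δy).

(-2.9, -1.4)

The white torus was at about (6.7, 3.0) and moved to about (3.8, 1.6).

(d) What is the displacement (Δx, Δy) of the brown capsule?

(-2.4, 1.3)

The brown capsule was at about (14.4, 1.5) and moved to about (12.0, 2.8).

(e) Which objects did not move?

the magenta cone and the cyan sphere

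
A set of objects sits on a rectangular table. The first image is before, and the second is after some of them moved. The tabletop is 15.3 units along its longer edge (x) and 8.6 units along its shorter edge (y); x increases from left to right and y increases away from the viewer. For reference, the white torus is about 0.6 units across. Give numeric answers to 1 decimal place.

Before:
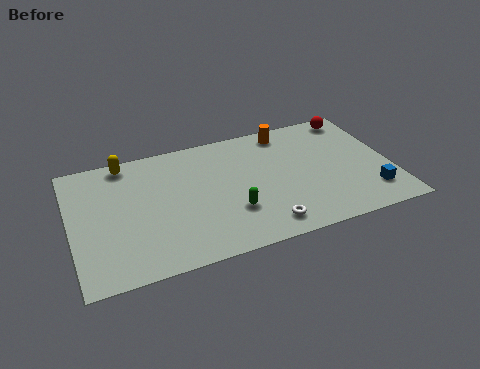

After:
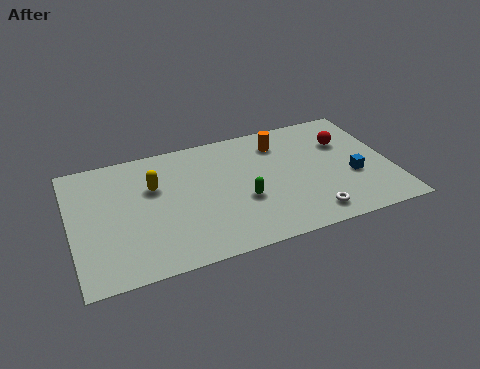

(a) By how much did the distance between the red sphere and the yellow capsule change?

-1.9

The distance was about 11.2 in the first image and 9.3 in the second, so they moved 1.9 units closer together.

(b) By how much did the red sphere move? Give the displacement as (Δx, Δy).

(-0.7, -1.7)

The red sphere was at about (14.0, 7.6) and moved to about (13.3, 5.9).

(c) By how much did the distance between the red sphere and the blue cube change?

-3.1

The distance was about 5.7 in the first image and 2.6 in the second, so they moved 3.1 units closer together.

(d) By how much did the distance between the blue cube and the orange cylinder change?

-1.9

Before: roughly 6.6 units apart; after: 4.7. That's 1.9 units closer together.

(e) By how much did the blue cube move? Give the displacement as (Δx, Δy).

(-0.7, 1.4)

The blue cube was at about (14.1, 1.9) and moved to about (13.4, 3.3).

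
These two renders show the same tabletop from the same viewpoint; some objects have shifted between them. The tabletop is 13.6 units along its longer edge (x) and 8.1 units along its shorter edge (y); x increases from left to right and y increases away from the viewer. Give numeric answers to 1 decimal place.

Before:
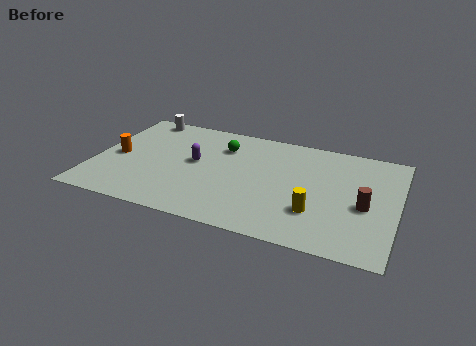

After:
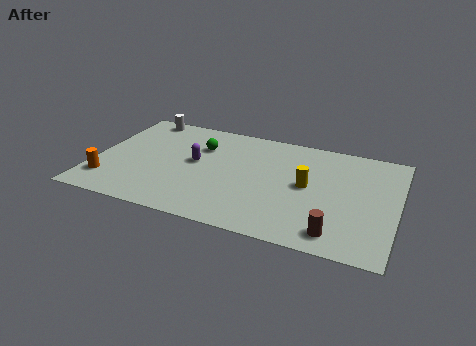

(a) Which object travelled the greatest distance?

the brown cylinder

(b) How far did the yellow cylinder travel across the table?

1.9

From (10.1, 2.4) to (9.6, 4.2), the yellow cylinder covered √(0.5² + 1.8²) ≈ 1.9 units.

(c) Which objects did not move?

the purple capsule and the white cylinder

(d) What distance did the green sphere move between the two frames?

1.0

From (5.6, 6.0) to (4.6, 5.7), the green sphere covered √(1.0² + 0.3²) ≈ 1.0 units.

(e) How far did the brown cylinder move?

2.5

The brown cylinder moved from about (12.2, 3.5) to (11.1, 1.2), a distance of √(1.1² + 2.3²) ≈ 2.5.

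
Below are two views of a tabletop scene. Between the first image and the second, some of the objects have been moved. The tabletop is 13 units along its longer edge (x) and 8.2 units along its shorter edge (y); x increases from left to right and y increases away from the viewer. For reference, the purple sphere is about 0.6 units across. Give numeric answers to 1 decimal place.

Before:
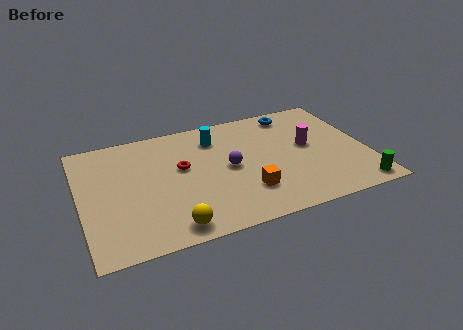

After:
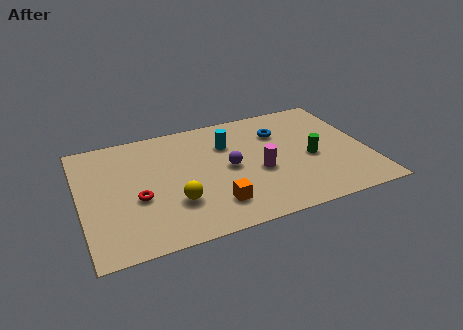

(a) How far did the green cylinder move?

3.2

The green cylinder moved from about (12.2, 0.9) to (10.4, 3.6), a distance of √(1.8² + 2.7²) ≈ 3.2.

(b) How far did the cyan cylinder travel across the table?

0.8

The cyan cylinder moved from about (6.3, 6.4) to (6.8, 5.8), a distance of √(0.5² + 0.6²) ≈ 0.8.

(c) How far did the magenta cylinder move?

2.6

The magenta cylinder moved from about (10.4, 4.5) to (8.0, 3.4), a distance of √(2.4² + 1.1²) ≈ 2.6.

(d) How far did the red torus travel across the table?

2.6

From (4.6, 4.8) to (2.5, 3.3), the red torus covered √(2.1² + 1.5²) ≈ 2.6 units.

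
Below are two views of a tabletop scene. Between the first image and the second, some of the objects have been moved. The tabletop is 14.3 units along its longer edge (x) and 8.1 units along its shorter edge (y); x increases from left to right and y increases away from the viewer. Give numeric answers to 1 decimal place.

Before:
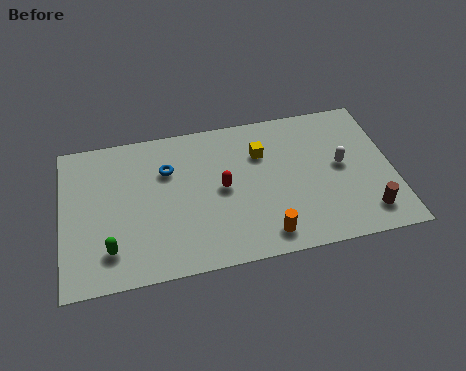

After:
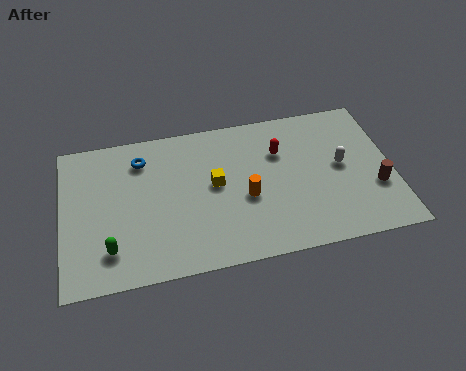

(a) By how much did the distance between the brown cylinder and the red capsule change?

-1.7

Before: roughly 6.6 units apart; after: 4.9. That's 1.7 units closer together.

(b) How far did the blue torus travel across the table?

1.4

The blue torus was near (4.6, 5.6) before and (3.5, 6.4) after, so it travelled √(1.1² + 0.8²) ≈ 1.4 units.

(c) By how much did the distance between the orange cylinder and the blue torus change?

-0.6

They were about 5.9 units apart before and 5.3 after — 0.6 units closer together.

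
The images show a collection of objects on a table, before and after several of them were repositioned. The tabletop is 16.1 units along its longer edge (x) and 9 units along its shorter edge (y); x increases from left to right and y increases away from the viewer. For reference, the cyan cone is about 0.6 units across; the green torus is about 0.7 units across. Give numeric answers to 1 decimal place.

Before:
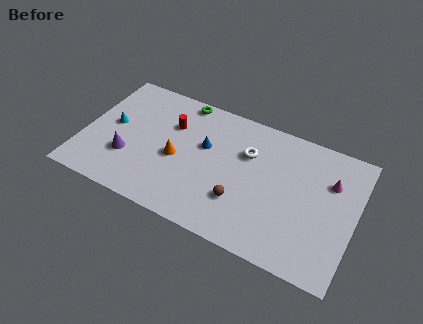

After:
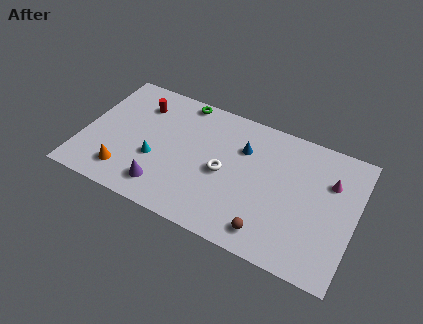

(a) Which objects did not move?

the green torus and the magenta cone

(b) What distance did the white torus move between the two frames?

2.2

The white torus was near (9.6, 6.1) before and (8.4, 4.2) after, so it travelled √(1.2² + 1.9²) ≈ 2.2 units.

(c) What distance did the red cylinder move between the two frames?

2.1

The red cylinder moved from about (5.0, 6.2) to (3.0, 6.9), a distance of √(2.0² + 0.7²) ≈ 2.1.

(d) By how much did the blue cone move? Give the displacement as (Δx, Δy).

(2.2, 0.8)

The blue cone started near (7.1, 5.5) and ended near (9.3, 6.3).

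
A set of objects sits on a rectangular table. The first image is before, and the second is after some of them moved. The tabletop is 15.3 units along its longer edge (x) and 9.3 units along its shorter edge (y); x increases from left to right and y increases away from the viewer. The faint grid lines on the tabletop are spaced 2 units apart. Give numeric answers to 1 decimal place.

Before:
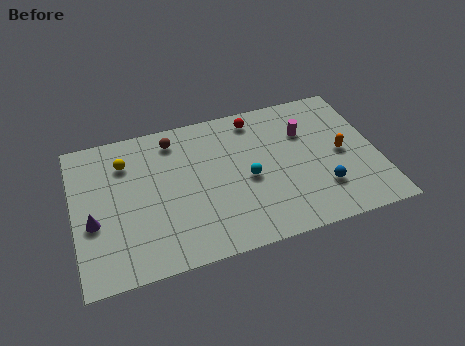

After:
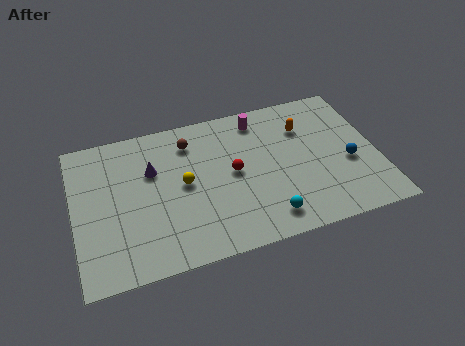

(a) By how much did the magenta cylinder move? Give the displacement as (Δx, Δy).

(-2.2, 1.5)

The magenta cylinder started near (11.8, 6.4) and ended near (9.6, 7.9).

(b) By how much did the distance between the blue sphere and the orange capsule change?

+1.2

Before: roughly 2.3 units apart; after: 3.5. That's 1.2 units further apart.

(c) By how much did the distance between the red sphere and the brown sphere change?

-0.9

They were about 4.2 units apart before and 3.3 after — 0.9 units closer together.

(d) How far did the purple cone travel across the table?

3.9

From (0.9, 3.7) to (4.0, 6.1), the purple cone covered √(3.1² + 2.4²) ≈ 3.9 units.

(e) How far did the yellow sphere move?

3.6

From (2.7, 7.0) to (5.5, 4.8), the yellow sphere covered √(2.8² + 2.2²) ≈ 3.6 units.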